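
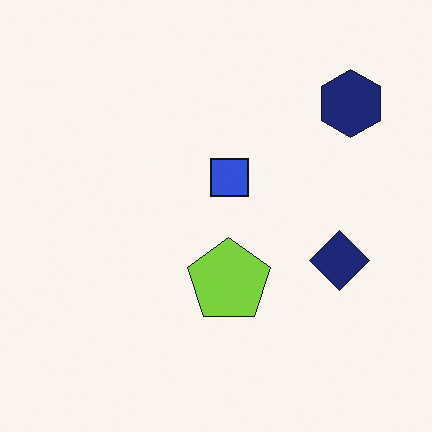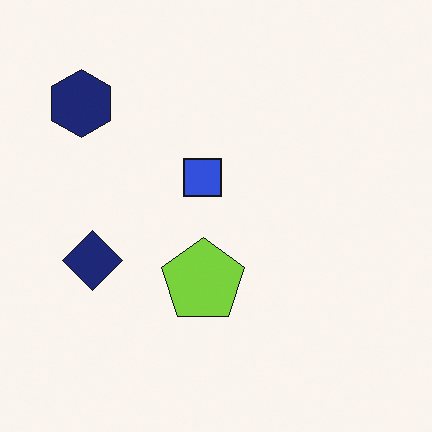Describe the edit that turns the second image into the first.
This is the original image flipped horizontally (left ↔ right).

The navy hexagon is in the top-left of the second image and the top-right of the first — shapes on opposite sides of the vertical midline have swapped in a mirror flip.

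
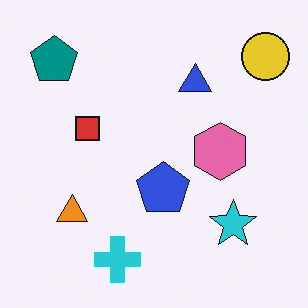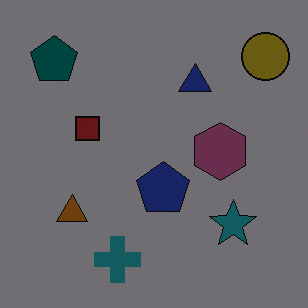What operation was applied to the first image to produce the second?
The image was substantially darkened.

Every pixel — background and shapes alike — is uniformly darkened.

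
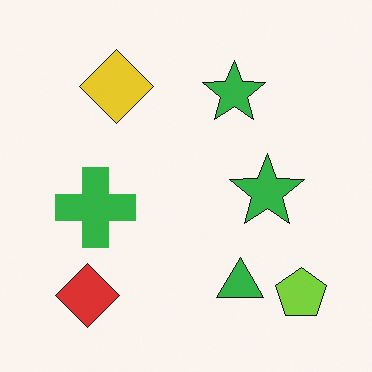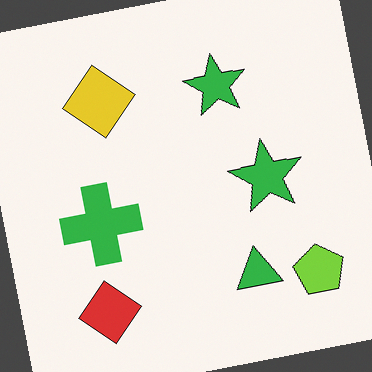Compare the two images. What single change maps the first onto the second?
The second image is the first rotated counter-clockwise by a few degrees.

Every shape is tilted by the same angle and the image corners show triangular fill wedges — a whole-image rotation by a non-right angle.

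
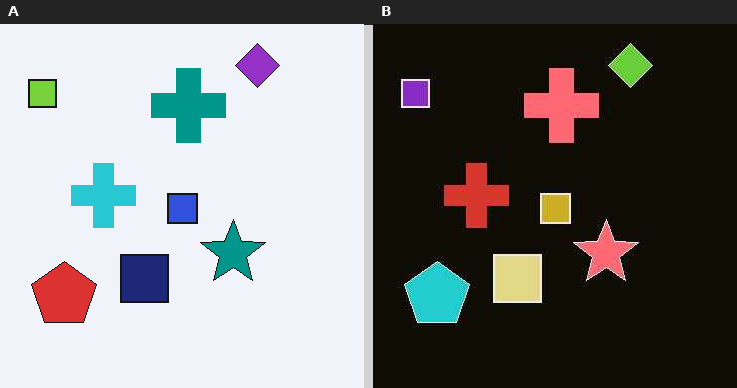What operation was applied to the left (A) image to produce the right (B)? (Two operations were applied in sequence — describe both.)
The right (B) image is the left (A) JPEG-compressed with visible artifacts, then color-inverted (negative).

Blocky 8×8 compression artifacts appear around shape edges and the flat background shows ringing — characteristic JPEG degradation. The light background has become dark and every shape's color is its complement — a photographic negative.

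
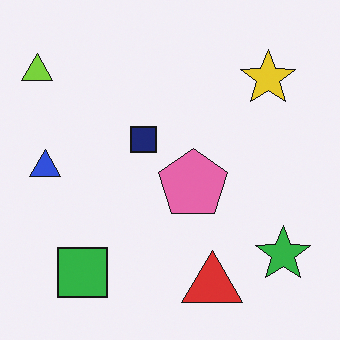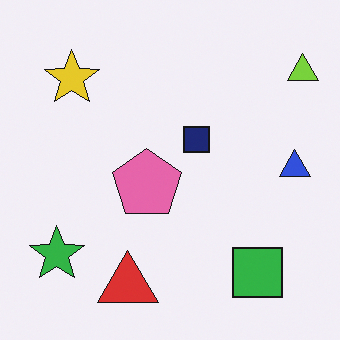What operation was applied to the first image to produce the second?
The image was flipped horizontally (left ↔ right).

The lime triangle is in the top-left of the first image and the top-right of the second — shapes on opposite sides of the vertical midline have swapped in a mirror flip.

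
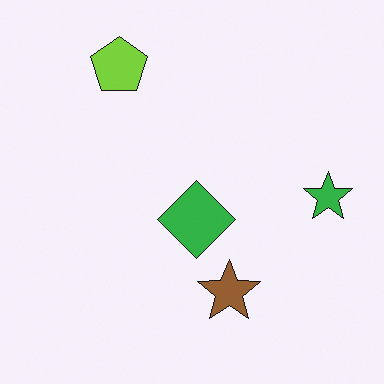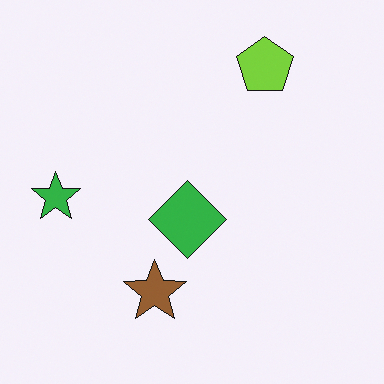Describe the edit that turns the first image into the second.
Flipped horizontally (left ↔ right).

The green star is in the right of the first image and the left of the second — shapes on opposite sides of the vertical midline have swapped in a mirror flip.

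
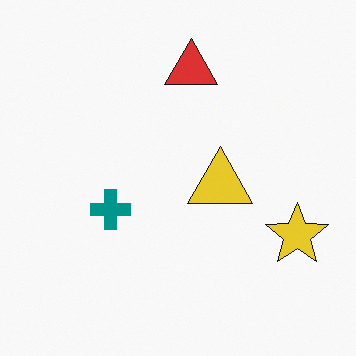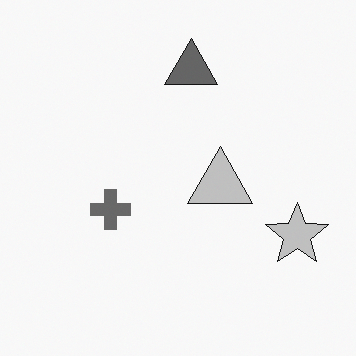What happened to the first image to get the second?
This is the original image converted to grayscale.

All color is removed — every shape is now a shade of grey.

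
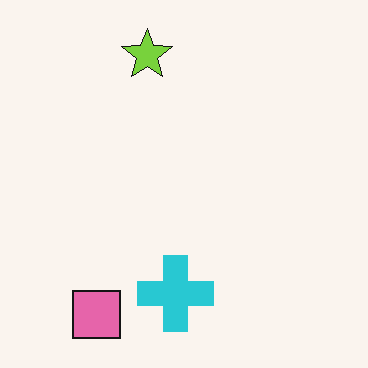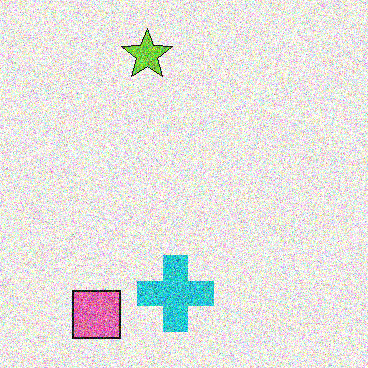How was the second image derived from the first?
Degraded with strong gaussian noise.

Random speckle covers the whole image, including the flat background.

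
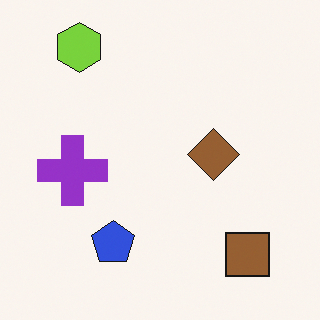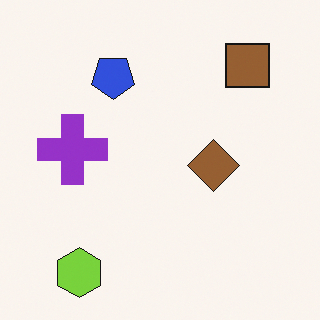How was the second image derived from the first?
This is the original image flipped vertically (top ↔ bottom).

The lime hexagon is in the top-left of the first image and the bottom-left of the second — shapes on opposite sides of the horizontal midline have swapped in a mirror flip.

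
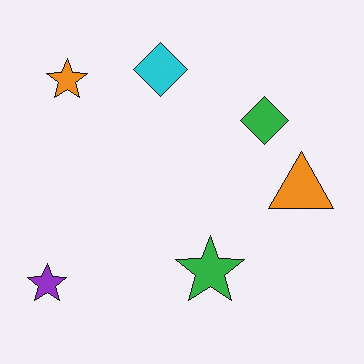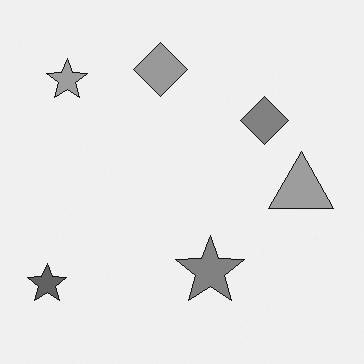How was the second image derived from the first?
The image was converted to grayscale.

All color is removed — every shape is now a shade of grey.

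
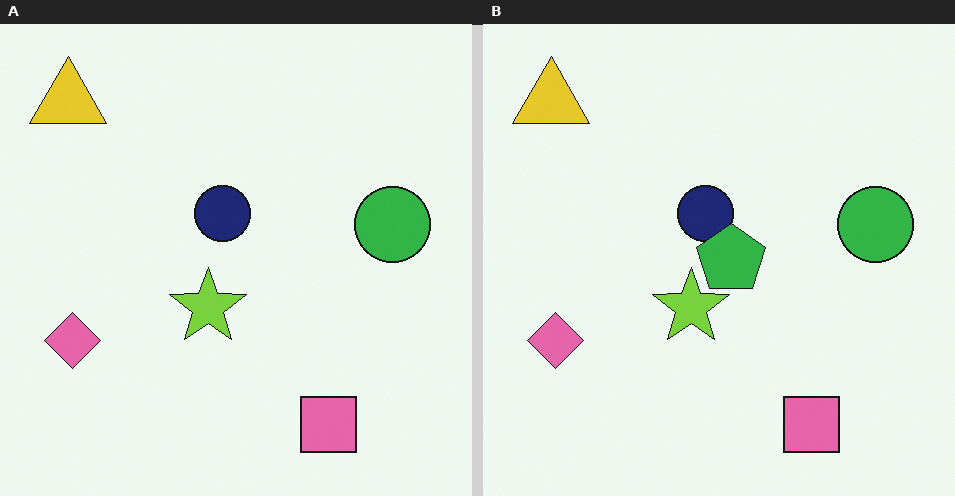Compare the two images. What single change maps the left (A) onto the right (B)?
It was overlaid with an additional green pentagon.

A green pentagon appears in the right (B) image that is absent from the left (A).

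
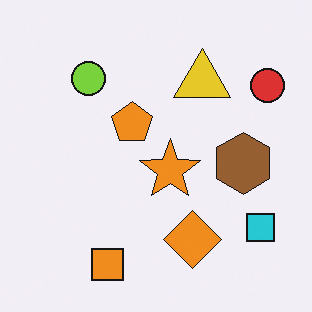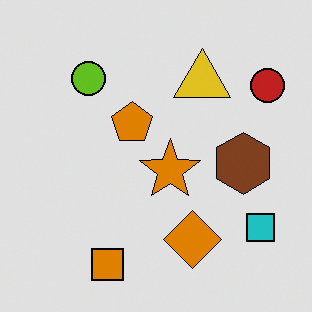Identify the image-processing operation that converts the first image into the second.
It was moderately posterized.

Each flat color has snapped to a coarser quantized level — most visibly, the near-white background has dropped to a flat grey.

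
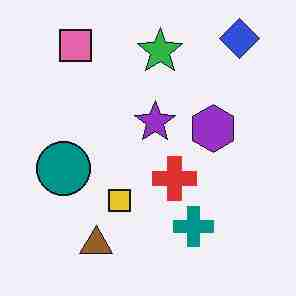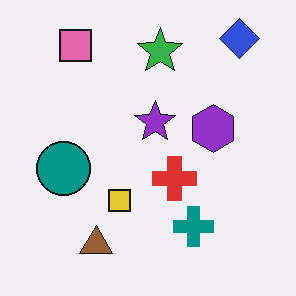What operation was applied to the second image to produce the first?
Degraded with heavy JPEG compression.

Blocky 8×8 compression artifacts appear around shape edges and the flat background shows ringing — characteristic JPEG degradation.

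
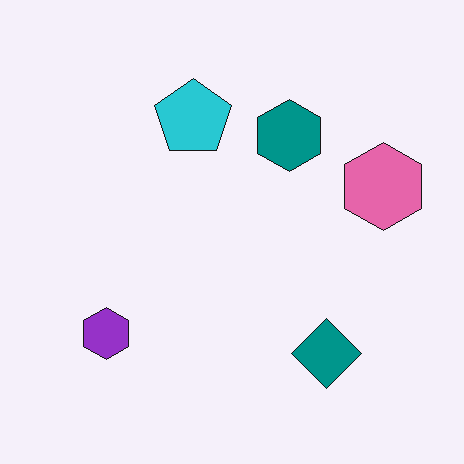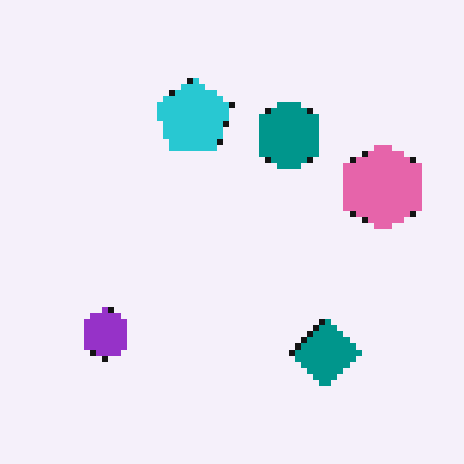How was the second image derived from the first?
It was pixelated into visible square blocks.

Shapes are reduced to large square blocks; fine edges and outlines are lost — a downscale-then-upscale (mosaic) effect.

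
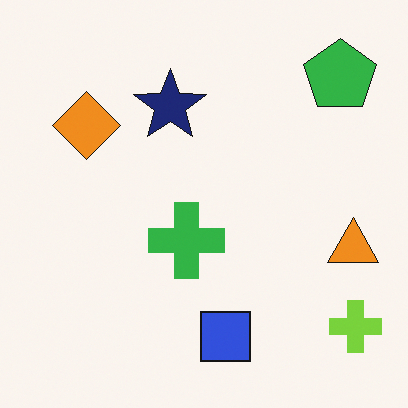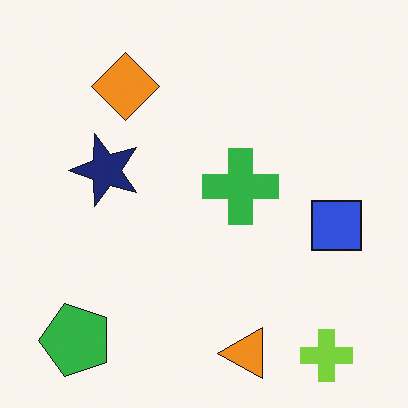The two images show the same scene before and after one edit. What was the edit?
Transposed (reflected across the top-left ↔ bottom-right diagonal).

Shapes have swapped their row and column positions — what was in the top-right is now in the bottom-left — a diagonal reflection.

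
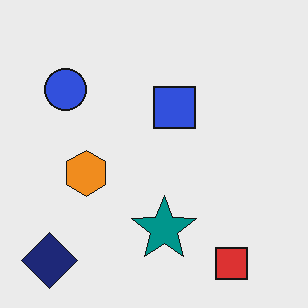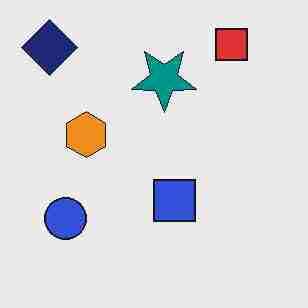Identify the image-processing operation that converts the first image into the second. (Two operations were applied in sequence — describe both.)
This is the original image flipped vertically (top ↔ bottom), then heavily JPEG-compressed with obvious blocking artifacts.

The red square is in the bottom-right of the first image and the top-right of the second — shapes on opposite sides of the horizontal midline have swapped in a mirror flip. Blocky 8×8 compression artifacts appear around shape edges and the flat background shows ringing — characteristic JPEG degradation.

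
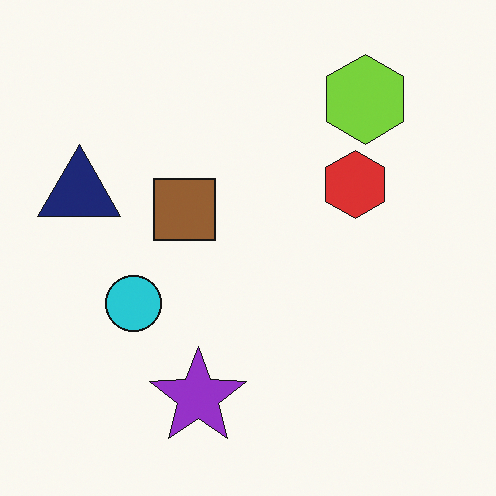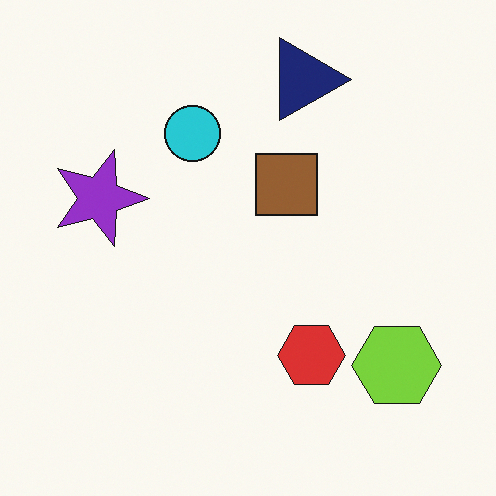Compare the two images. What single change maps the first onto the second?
It was rotated 90° clockwise.

The lime hexagon sits in the top-right of the first image and the bottom-right of the second — consistent with a whole-image 90° clockwise rotation.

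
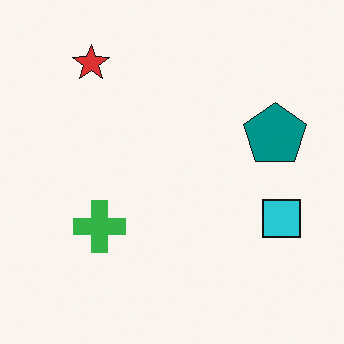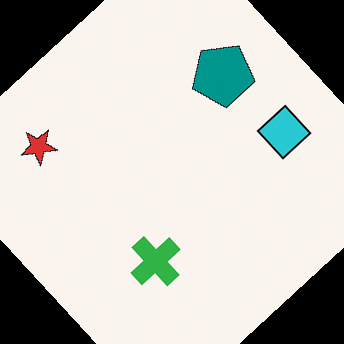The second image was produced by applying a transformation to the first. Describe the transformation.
This is the original image rotated counter-clockwise by a large amount — several tens of degrees.

Every shape is tilted by the same angle and the image corners show triangular fill wedges — a whole-image rotation by a non-right angle.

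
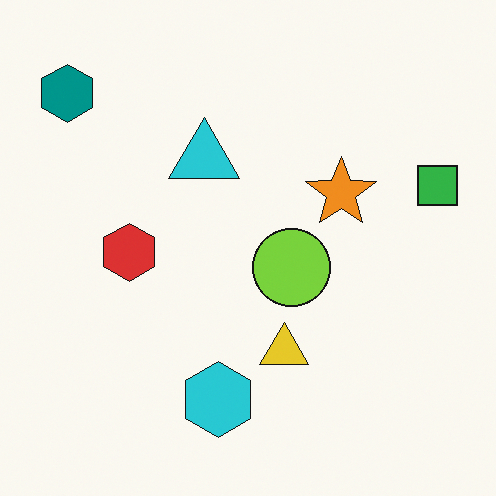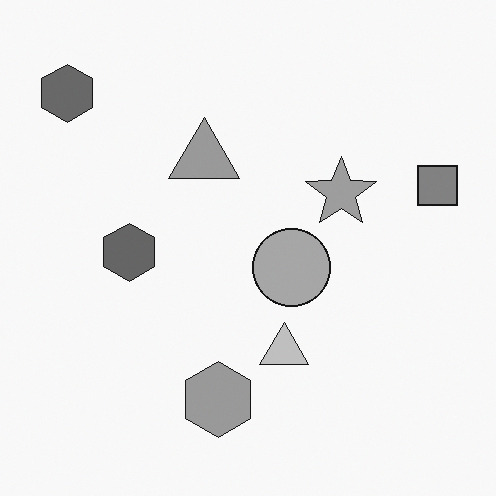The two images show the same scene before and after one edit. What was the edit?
The second image is the first converted to grayscale.

All color is removed — every shape is now a shade of grey.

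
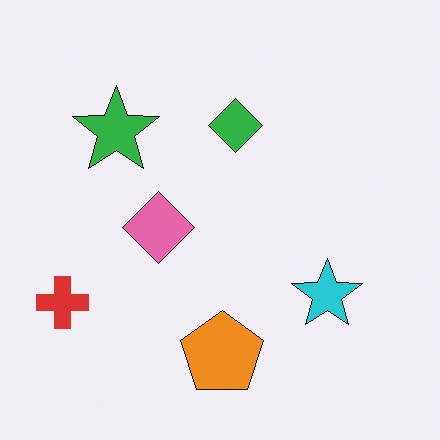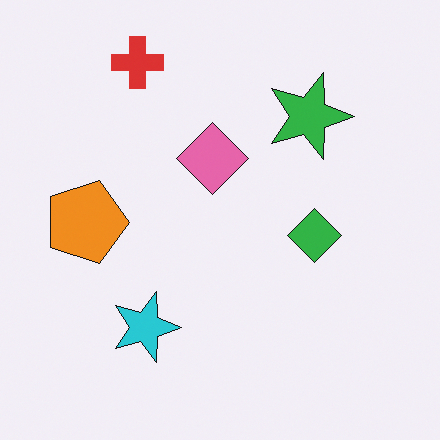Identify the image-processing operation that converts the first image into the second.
It was rotated 90° clockwise.

The red cross sits in the bottom-left of the first image and the top-left of the second — consistent with a whole-image 90° clockwise rotation.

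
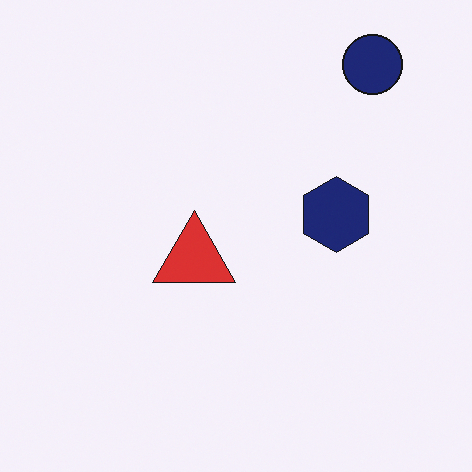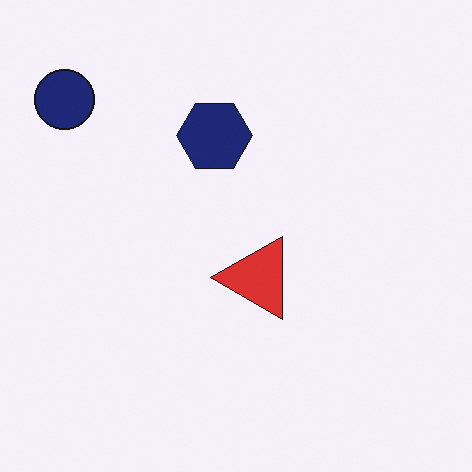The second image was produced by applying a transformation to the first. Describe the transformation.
The image was rotated 90° counter-clockwise.

The navy circle sits in the top-right of the first image and the top-left of the second — consistent with a whole-image 90° counter-clockwise rotation.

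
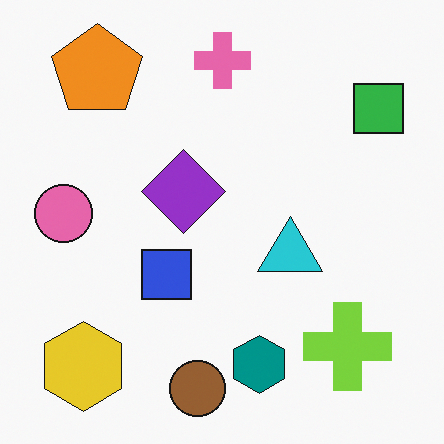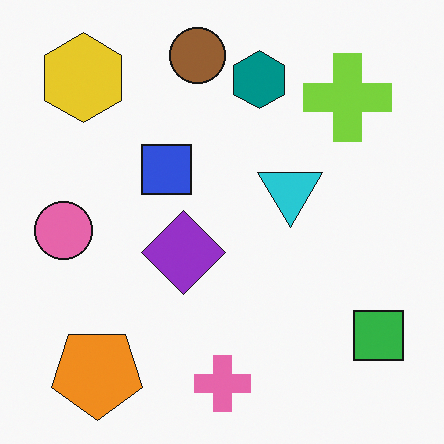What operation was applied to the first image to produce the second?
The second image is the first flipped vertically (top ↔ bottom).

The brown circle is in the bottom of the first image and the top of the second — shapes on opposite sides of the horizontal midline have swapped in a mirror flip.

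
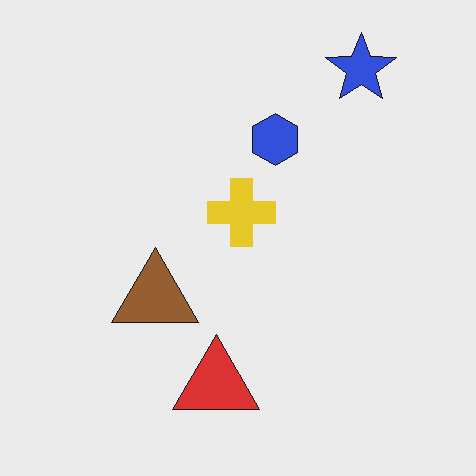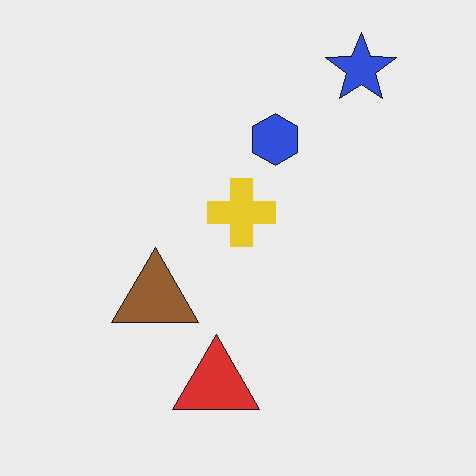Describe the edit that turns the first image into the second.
The transformation is: given moderate JPEG compression.

Blocky 8×8 compression artifacts appear around shape edges and the flat background shows ringing — characteristic JPEG degradation.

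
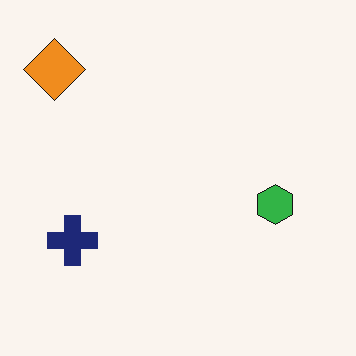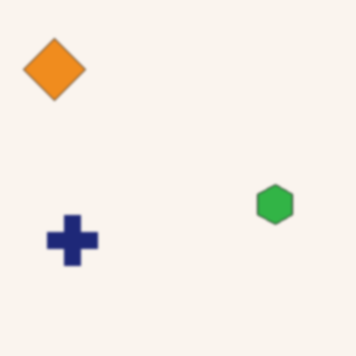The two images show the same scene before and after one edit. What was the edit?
Given a subtle gaussian blur.

Shape edges and outlines are uniformly softened across the whole image.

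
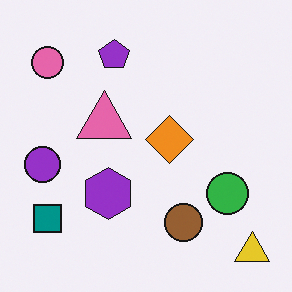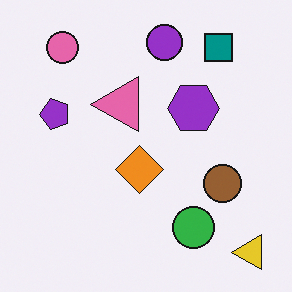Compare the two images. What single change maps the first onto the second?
The transformation is: transposed (reflected across the top-left ↔ bottom-right diagonal).

Shapes have swapped their row and column positions — what was in the top-right is now in the bottom-left — a diagonal reflection.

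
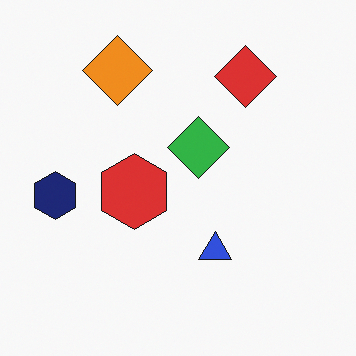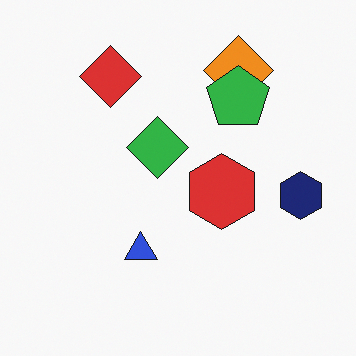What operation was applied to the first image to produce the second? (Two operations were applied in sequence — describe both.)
This is the original image flipped horizontally (left ↔ right), then overlaid with an additional green pentagon.

The navy hexagon is in the left of the first image and the right of the second — shapes on opposite sides of the vertical midline have swapped in a mirror flip. A green pentagon appears in the second image that is absent from the first.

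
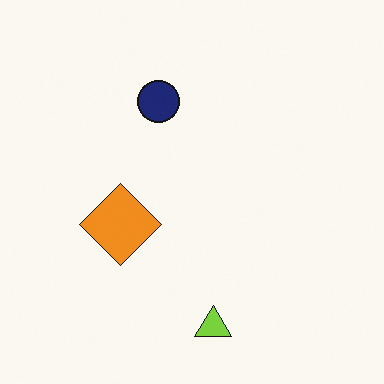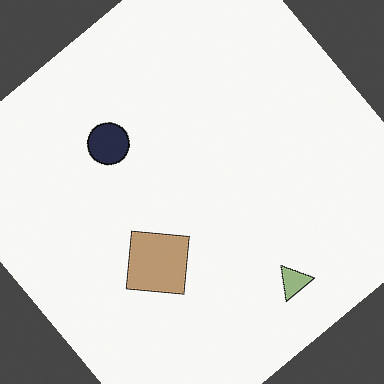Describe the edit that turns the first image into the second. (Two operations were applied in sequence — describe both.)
Made much more muted (saturation change), then rotated counter-clockwise by a large amount — several tens of degrees.

All colors are more muted and greyish — a global saturation change. Every shape is tilted by the same angle and the image corners show triangular fill wedges — a whole-image rotation by a non-right angle.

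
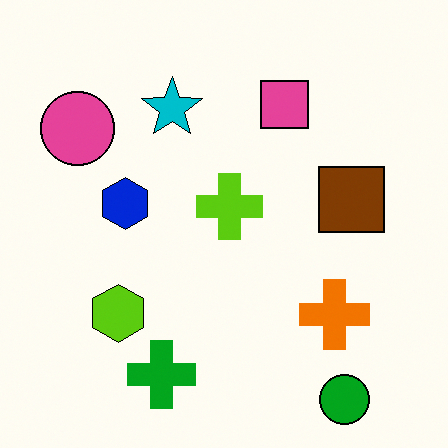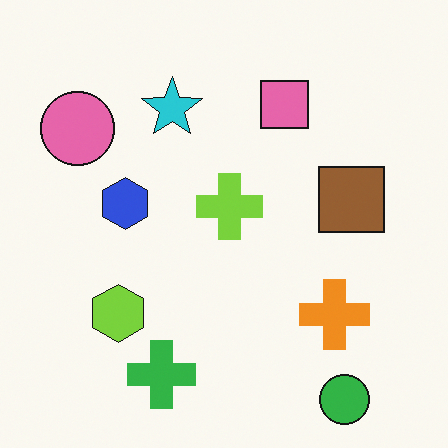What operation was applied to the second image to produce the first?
The first image is the second given slightly increased contrast.

Tones are pushed away from mid-grey across the whole image — a global contrast change.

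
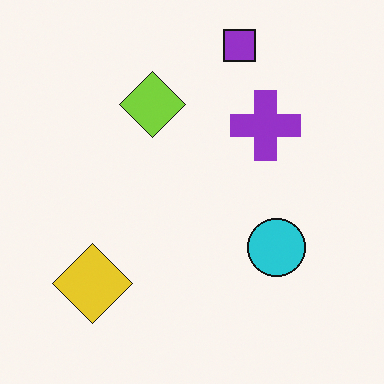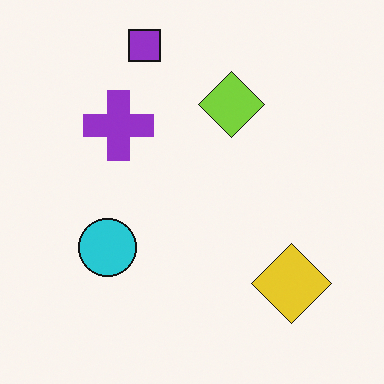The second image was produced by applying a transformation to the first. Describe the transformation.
The second image is the first flipped horizontally (left ↔ right).

The yellow diamond is in the bottom-left of the first image and the bottom-right of the second — shapes on opposite sides of the vertical midline have swapped in a mirror flip.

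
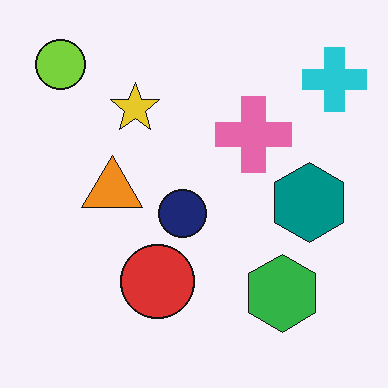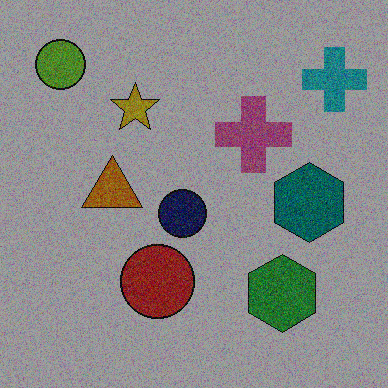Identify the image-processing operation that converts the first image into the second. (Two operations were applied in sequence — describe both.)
It was degraded with strong gaussian noise, then noticeably darkened.

Random speckle covers the whole image, including the flat background. Every pixel — background and shapes alike — is uniformly darkened.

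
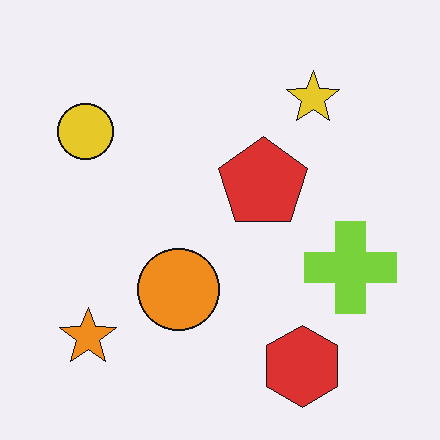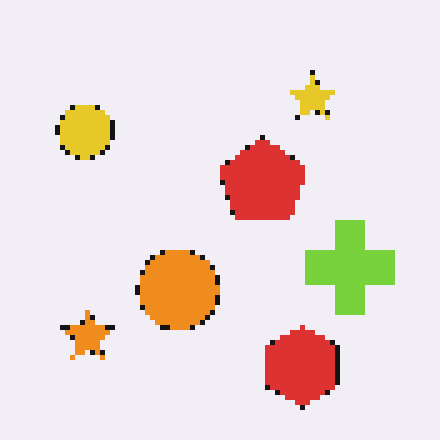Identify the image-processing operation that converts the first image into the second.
The second image is the first mildly pixelated.

Shapes are reduced to large square blocks; fine edges and outlines are lost — a downscale-then-upscale (mosaic) effect.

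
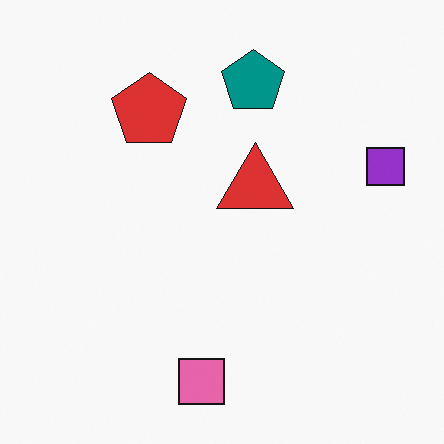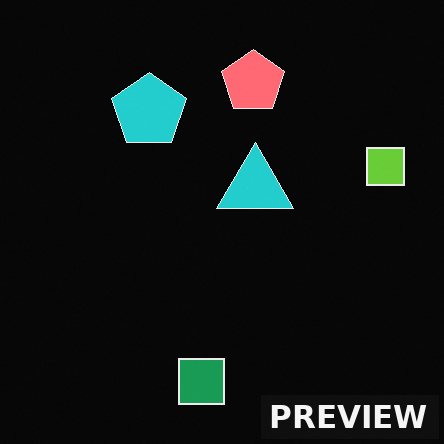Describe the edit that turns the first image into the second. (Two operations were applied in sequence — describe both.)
It was color-inverted (negative), then watermarked with the text "PREVIEW" in the lower-right corner.

The light background has become dark and every shape's color is its complement — a photographic negative. A dark label reading "PREVIEW" appears in the lower-right corner.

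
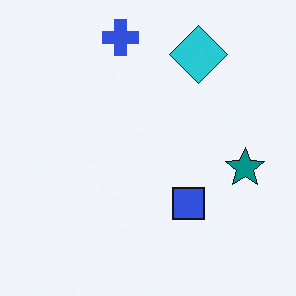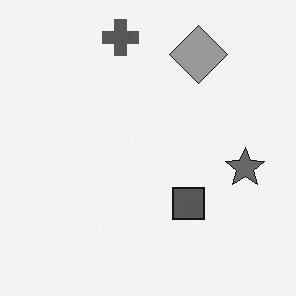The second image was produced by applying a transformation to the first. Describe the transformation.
The image was converted to grayscale.

All color is removed — every shape is now a shade of grey.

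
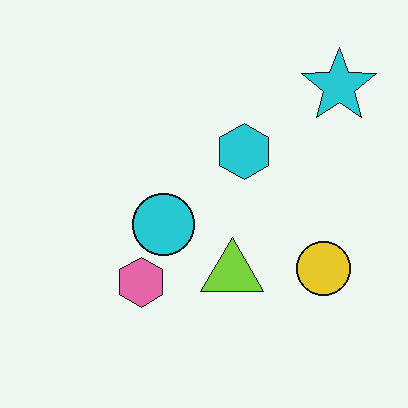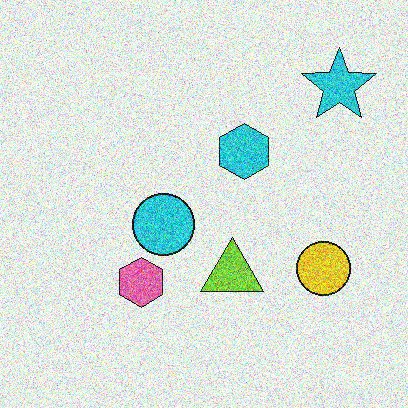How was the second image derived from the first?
The second image is the first degraded with strong gaussian noise.

Random speckle covers the whole image, including the flat background.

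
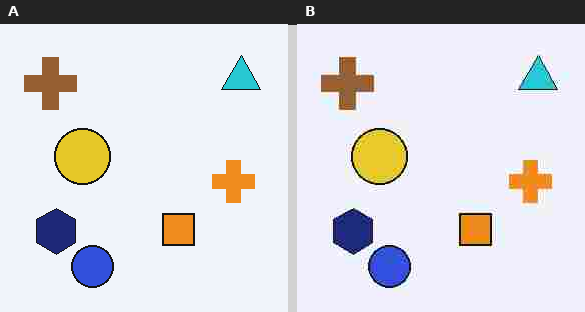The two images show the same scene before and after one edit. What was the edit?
This is the original image heavily JPEG-compressed with obvious blocking artifacts.

Blocky 8×8 compression artifacts appear around shape edges and the flat background shows ringing — characteristic JPEG degradation.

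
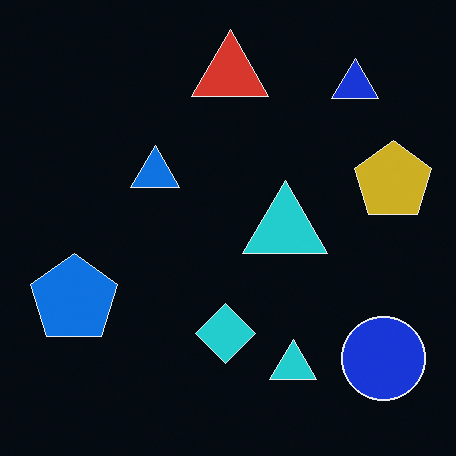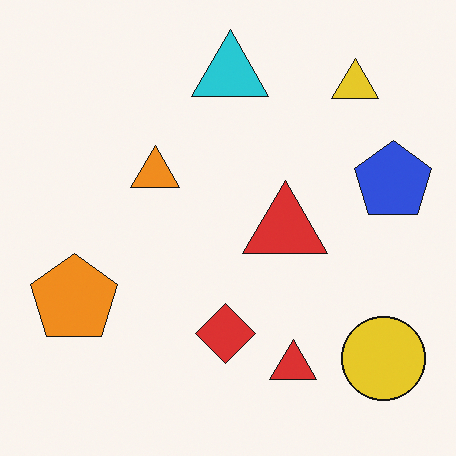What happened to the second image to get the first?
The first image is the second color-inverted (negative).

The light background has become dark and every shape's color is its complement — a photographic negative.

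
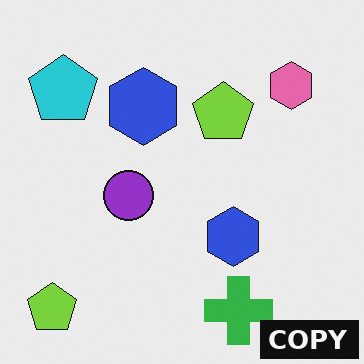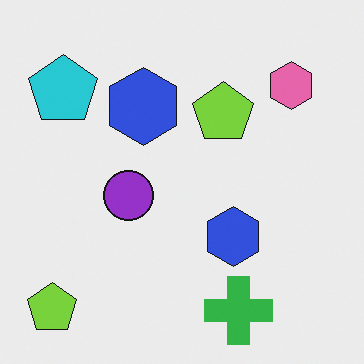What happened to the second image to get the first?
The first image is the second watermarked with the text "COPY" in the lower-right corner.

A dark label reading "COPY" appears in the lower-right corner.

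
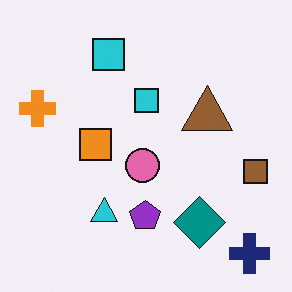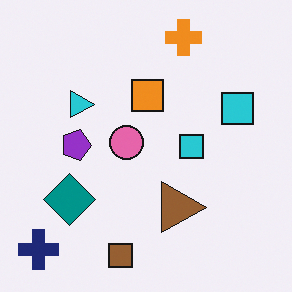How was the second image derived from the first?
The image was rotated 90° clockwise.

The navy cross sits in the bottom-right of the first image and the bottom-left of the second — consistent with a whole-image 90° clockwise rotation.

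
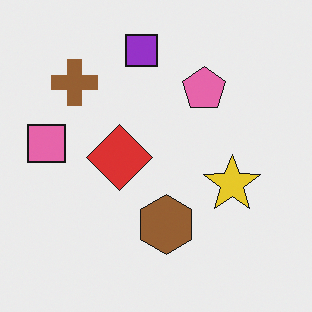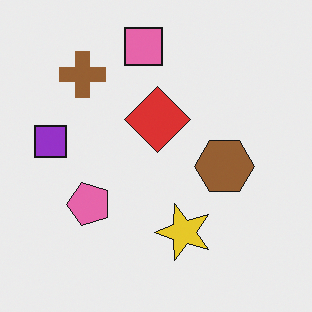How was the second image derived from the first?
Transposed (reflected across the top-left ↔ bottom-right diagonal).

Shapes have swapped their row and column positions — what was in the top-right is now in the bottom-left — a diagonal reflection.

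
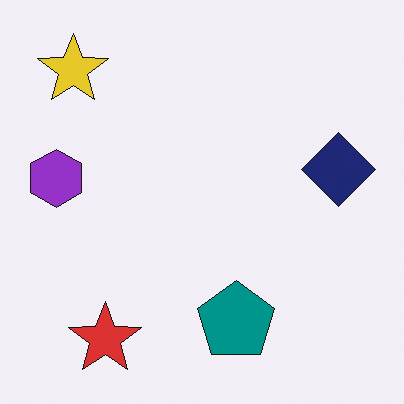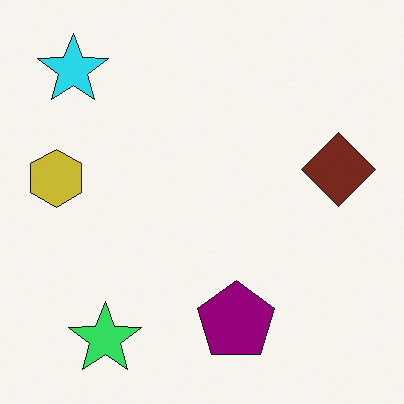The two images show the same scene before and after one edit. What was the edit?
The second image is the first hue-shifted noticeably.

Every shape's color has rotated by the same amount around the hue wheel — a uniform hue shift.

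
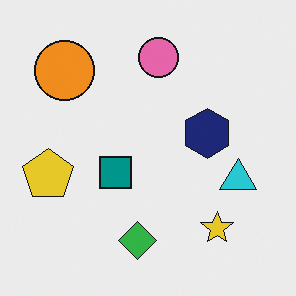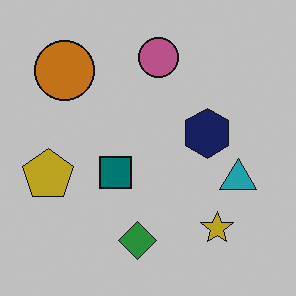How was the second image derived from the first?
The second image is the first slightly darkened.

Every pixel — background and shapes alike — is uniformly darkened.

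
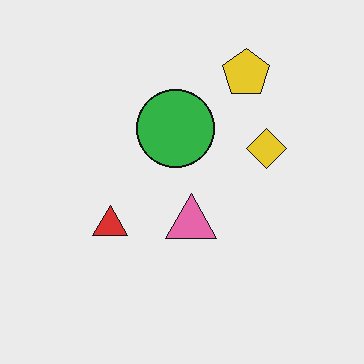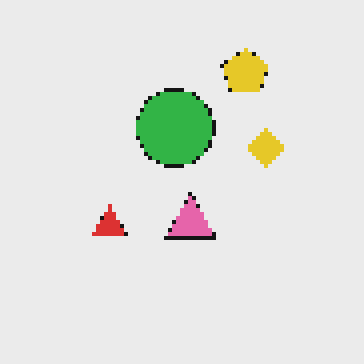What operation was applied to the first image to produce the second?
The second image is the first lightly pixelated (a mild mosaic effect).

Shapes are reduced to large square blocks; fine edges and outlines are lost — a downscale-then-upscale (mosaic) effect.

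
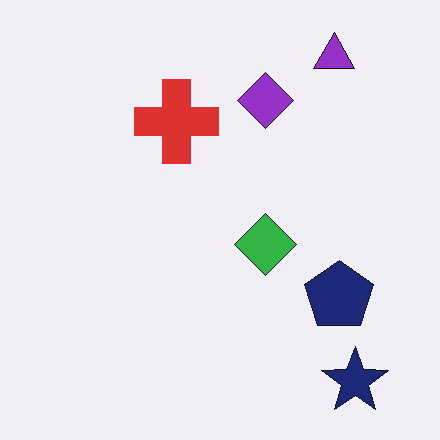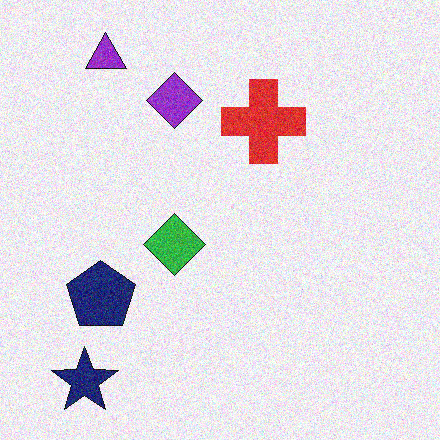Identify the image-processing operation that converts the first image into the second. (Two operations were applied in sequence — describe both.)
The image was flipped horizontally (left ↔ right), then degraded with visible gaussian noise.

The navy star is in the bottom-right of the first image and the bottom-left of the second — shapes on opposite sides of the vertical midline have swapped in a mirror flip. Random speckle covers the whole image, including the flat background.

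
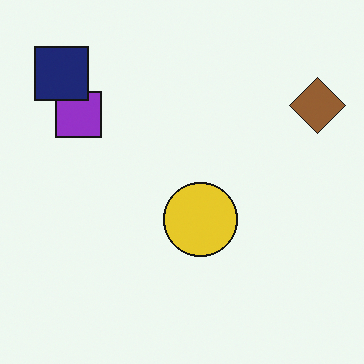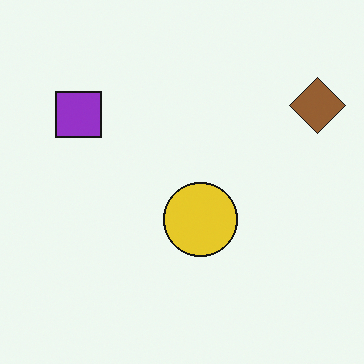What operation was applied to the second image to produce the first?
This is the original image overlaid with an additional navy square.

A navy square appears in the first image that is absent from the second.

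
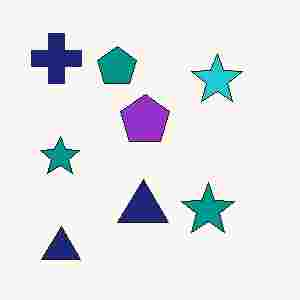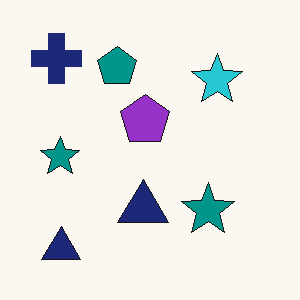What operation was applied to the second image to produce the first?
This is the original image heavily JPEG-compressed with obvious blocking artifacts.

Blocky 8×8 compression artifacts appear around shape edges and the flat background shows ringing — characteristic JPEG degradation.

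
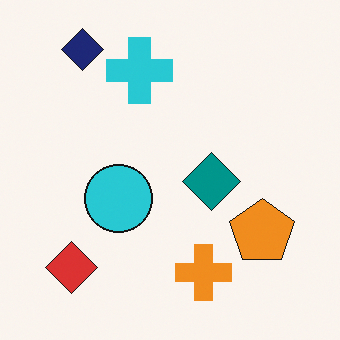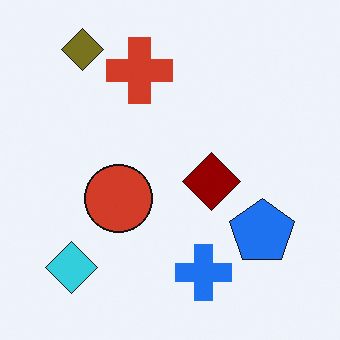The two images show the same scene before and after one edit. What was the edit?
The transformation is: hue-shifted by a large amount.

Every shape's color has rotated by the same amount around the hue wheel — a uniform hue shift.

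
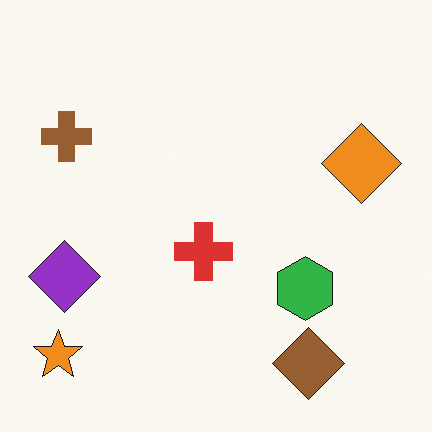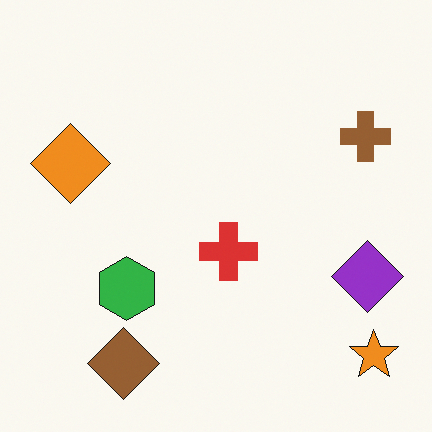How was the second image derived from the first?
Flipped horizontally (left ↔ right).

The orange star is in the bottom-left of the first image and the bottom-right of the second — shapes on opposite sides of the vertical midline have swapped in a mirror flip.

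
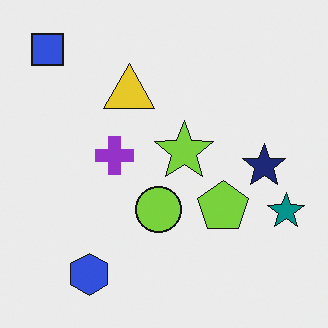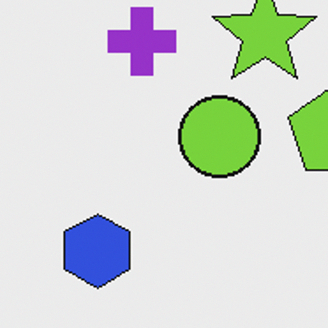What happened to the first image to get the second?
It was cropped to a noticeably smaller region and rescaled.

The visible shapes are larger and the field of view is narrower; shapes near the original edges may be partly or wholly outside the frame — a crop-and-rescale.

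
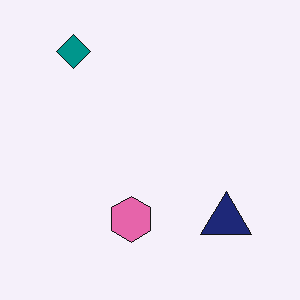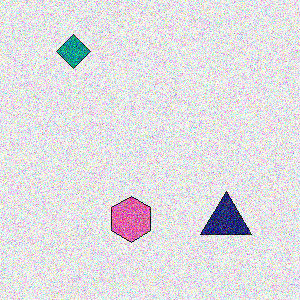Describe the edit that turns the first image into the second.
The image was degraded with strong gaussian noise.

Random speckle covers the whole image, including the flat background.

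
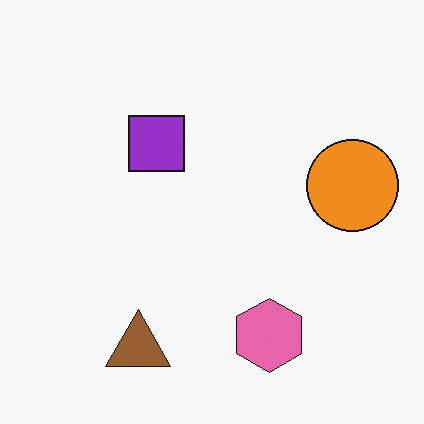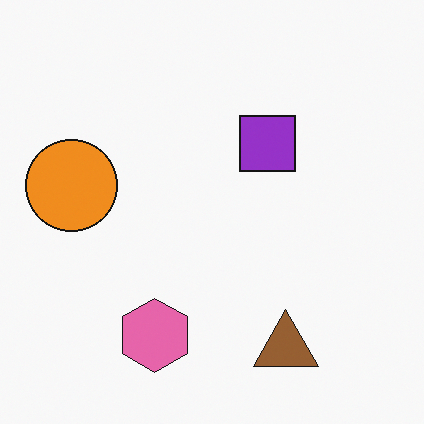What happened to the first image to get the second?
The second image is the first flipped horizontally (left ↔ right).

The orange circle is in the right of the first image and the left of the second — shapes on opposite sides of the vertical midline have swapped in a mirror flip.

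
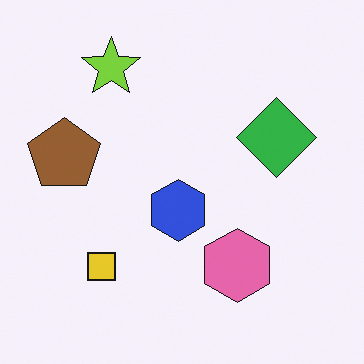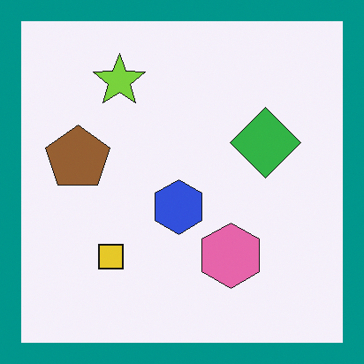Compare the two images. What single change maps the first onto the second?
The second image is the first framed with a teal border.

A solid teal frame runs around the edge of the second image, with the content slightly shrunk inside it.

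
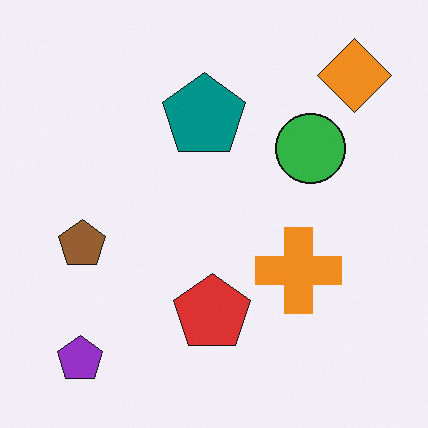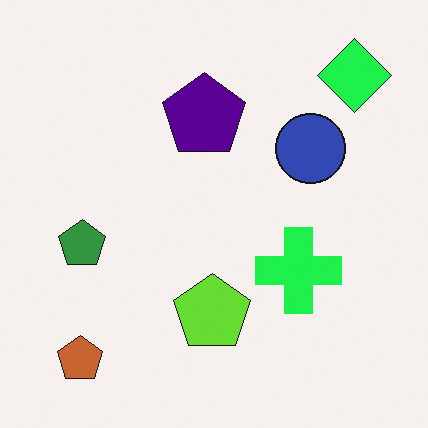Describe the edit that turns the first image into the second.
The second image is the first hue-shifted noticeably.

Every shape's color has rotated by the same amount around the hue wheel — a uniform hue shift.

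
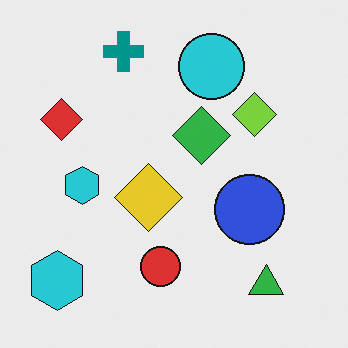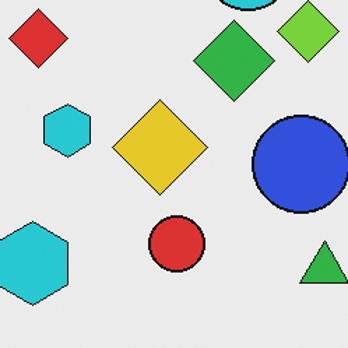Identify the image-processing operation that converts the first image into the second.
Cropped to a modestly smaller region and rescaled.

The visible shapes are larger and the field of view is narrower; shapes near the original edges may be partly or wholly outside the frame — a crop-and-rescale.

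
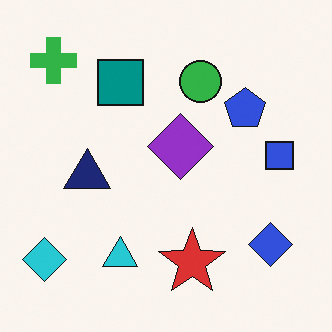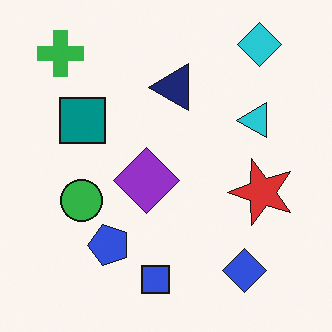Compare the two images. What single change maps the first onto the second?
The second image is the first transposed (reflected across the top-left ↔ bottom-right diagonal).

Shapes have swapped their row and column positions — what was in the top-right is now in the bottom-left — a diagonal reflection.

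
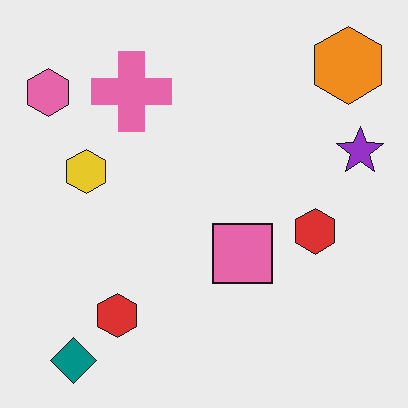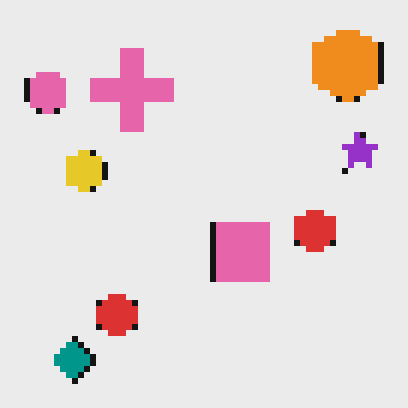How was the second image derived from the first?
This is the original image moderately pixelated.

Shapes are reduced to large square blocks; fine edges and outlines are lost — a downscale-then-upscale (mosaic) effect.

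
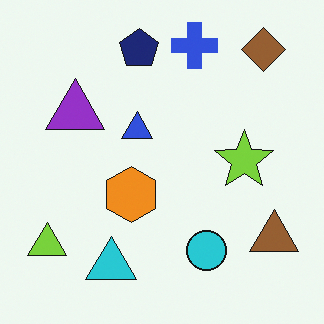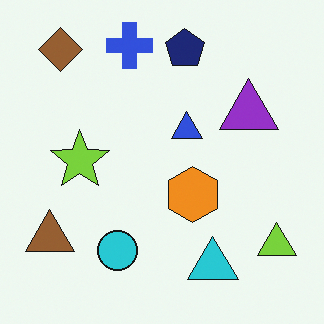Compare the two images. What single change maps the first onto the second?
The second image is the first flipped horizontally (left ↔ right).

The lime triangle is in the bottom-left of the first image and the bottom-right of the second — shapes on opposite sides of the vertical midline have swapped in a mirror flip.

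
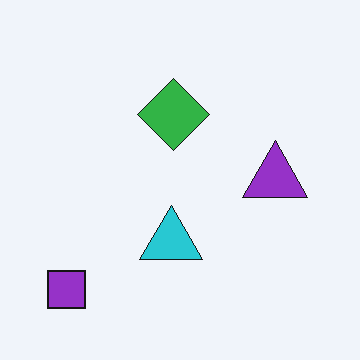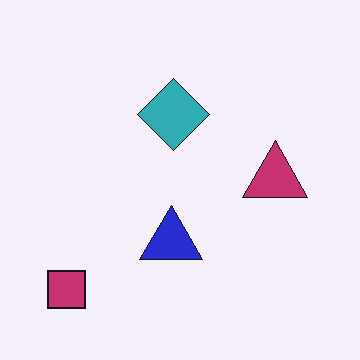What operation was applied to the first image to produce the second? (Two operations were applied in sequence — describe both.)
The second image is the first hue-shifted by a small amount, then JPEG-compressed with visible artifacts.

Every shape's color has rotated by the same amount around the hue wheel — a uniform hue shift. Blocky 8×8 compression artifacts appear around shape edges and the flat background shows ringing — characteristic JPEG degradation.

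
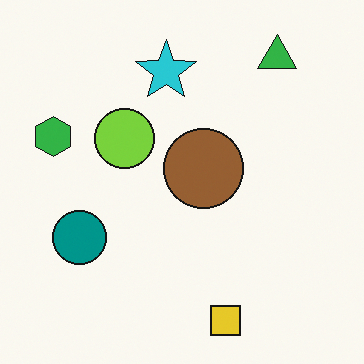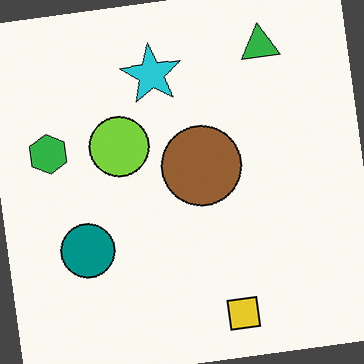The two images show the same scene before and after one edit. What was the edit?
The second image is the first rotated counter-clockwise by a small amount.

Every shape is tilted by the same angle and the image corners show triangular fill wedges — a whole-image rotation by a non-right angle.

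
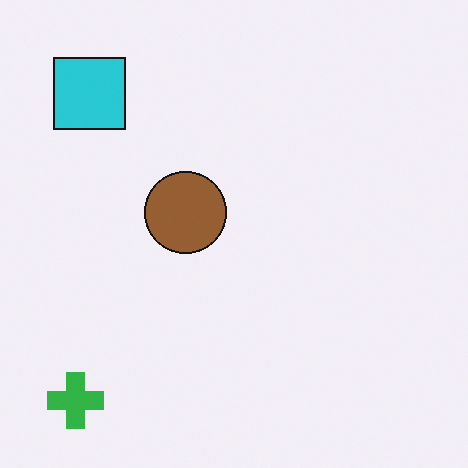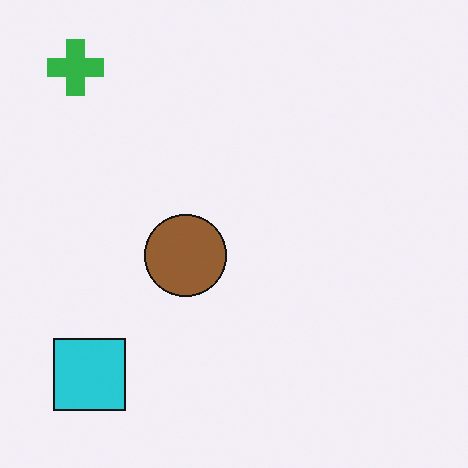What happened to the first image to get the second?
The second image is the first flipped vertically (top ↔ bottom).

The green cross is in the bottom-left of the first image and the top-left of the second — shapes on opposite sides of the horizontal midline have swapped in a mirror flip.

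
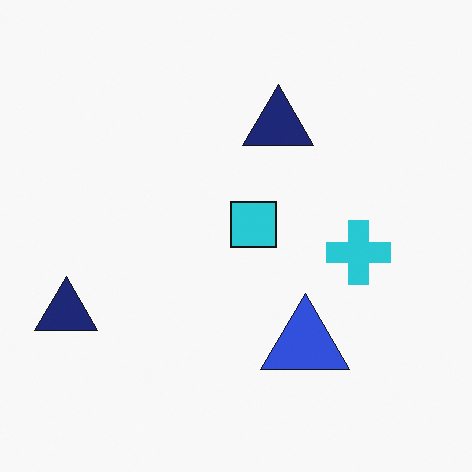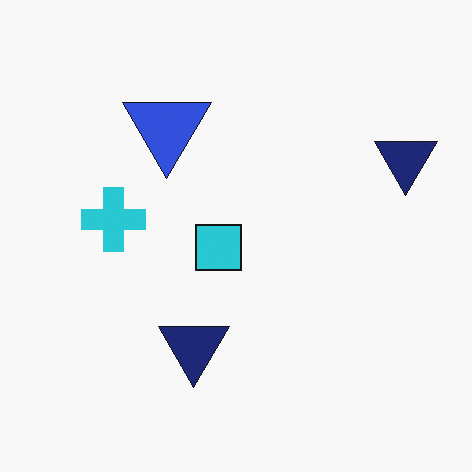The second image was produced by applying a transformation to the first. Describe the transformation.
The image was rotated 180°.

The blue triangle sits in the bottom of the first image and the top of the second — consistent with a whole-image 180° rotation.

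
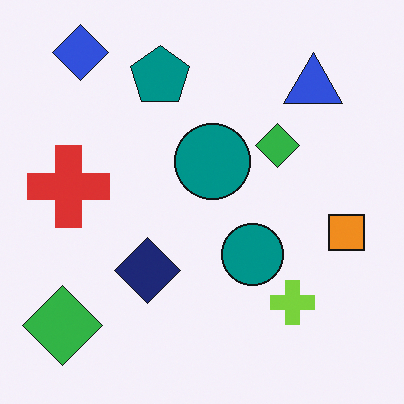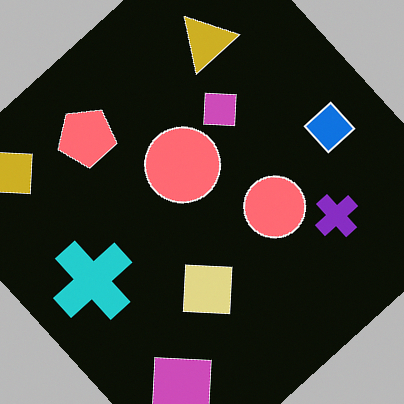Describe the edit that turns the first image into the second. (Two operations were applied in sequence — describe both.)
The second image is the first rotated counter-clockwise by a large amount — several tens of degrees, then color-inverted (negative).

Every shape is tilted by the same angle and the image corners show triangular fill wedges — a whole-image rotation by a non-right angle. The light background has become dark and every shape's color is its complement — a photographic negative.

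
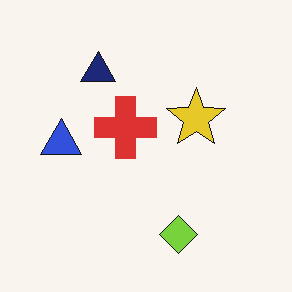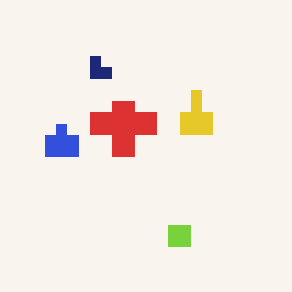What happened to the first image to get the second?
The image was coarsely pixelated.

Shapes are reduced to large square blocks; fine edges and outlines are lost — a downscale-then-upscale (mosaic) effect.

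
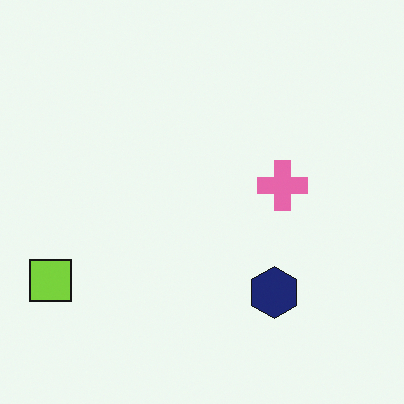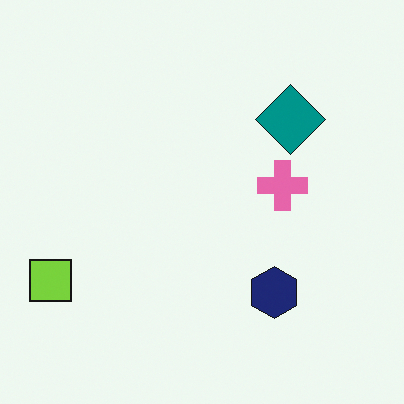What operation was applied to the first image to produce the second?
It was overlaid with an additional teal diamond.

A teal diamond appears in the second image that is absent from the first.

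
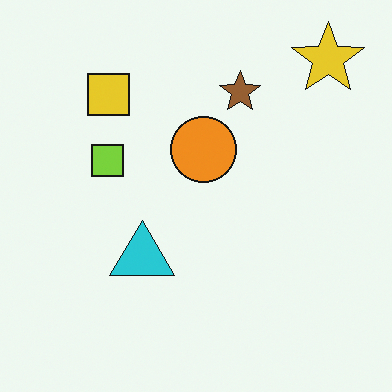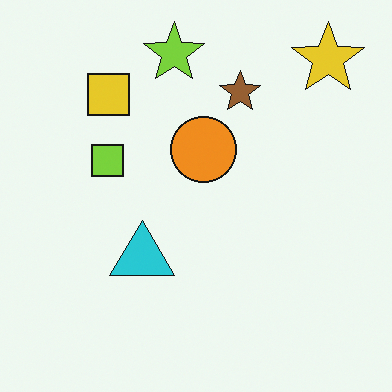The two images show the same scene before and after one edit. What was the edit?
Overlaid with an additional lime star.

A lime star appears in the second image that is absent from the first.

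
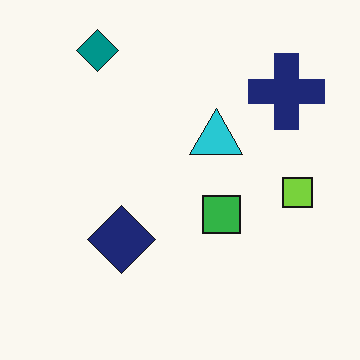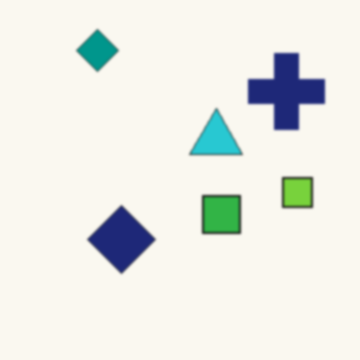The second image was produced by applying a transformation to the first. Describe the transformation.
The transformation is: slightly softened.

Shape edges and outlines are uniformly softened across the whole image.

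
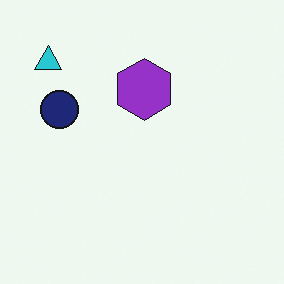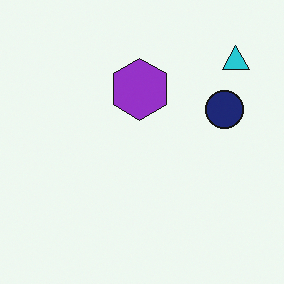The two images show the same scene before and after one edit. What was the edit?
Flipped horizontally (left ↔ right).

The cyan triangle is in the top-left of the first image and the top-right of the second — shapes on opposite sides of the vertical midline have swapped in a mirror flip.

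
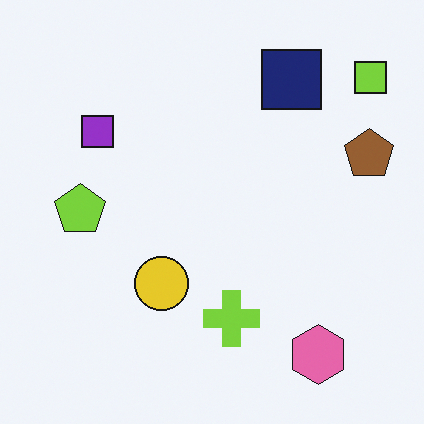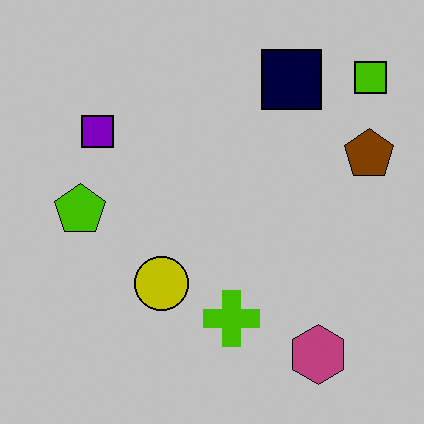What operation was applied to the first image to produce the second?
The transformation is: heavily posterized to just a handful of flat colors.

Each flat color has snapped to a coarser quantized level — most visibly, the near-white background has dropped to a flat grey.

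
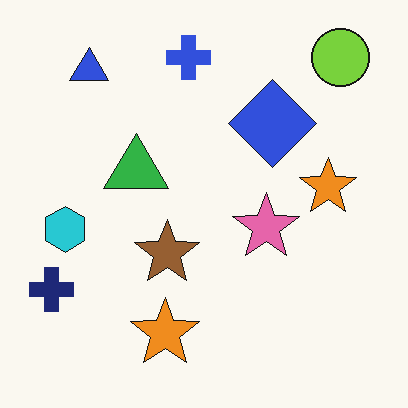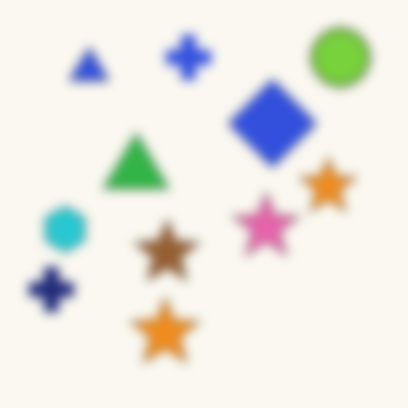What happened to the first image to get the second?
This is the original image strongly gaussian-blurred.

Shape edges and outlines are uniformly softened across the whole image.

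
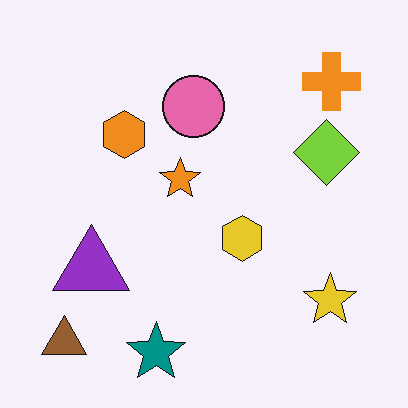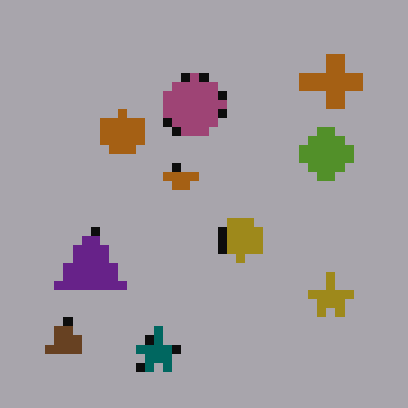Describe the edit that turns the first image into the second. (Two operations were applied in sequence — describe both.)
Noticeably darkened, then heavily pixelated into large blocks.

Every pixel — background and shapes alike — is uniformly darkened. Shapes are reduced to large square blocks; fine edges and outlines are lost — a downscale-then-upscale (mosaic) effect.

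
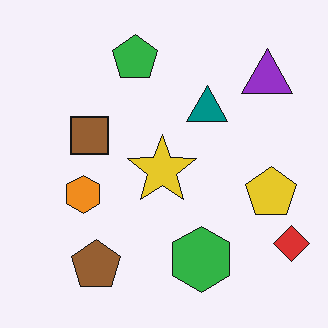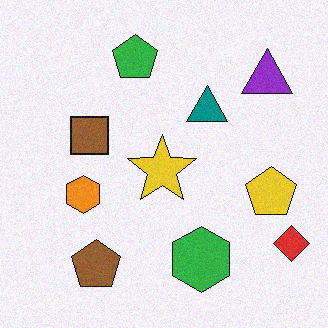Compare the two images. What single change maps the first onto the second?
The transformation is: degraded with light additive noise.

Random speckle covers the whole image, including the flat background.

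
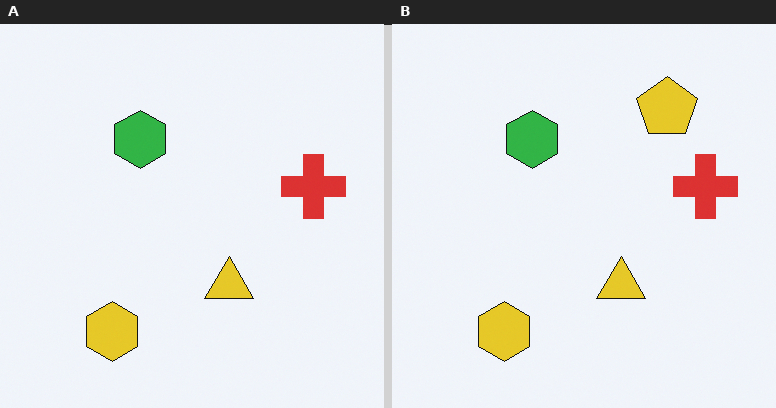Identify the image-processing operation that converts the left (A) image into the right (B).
Overlaid with an additional yellow pentagon.

A yellow pentagon appears in the right (B) image that is absent from the left (A).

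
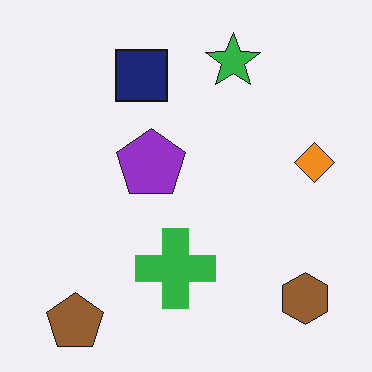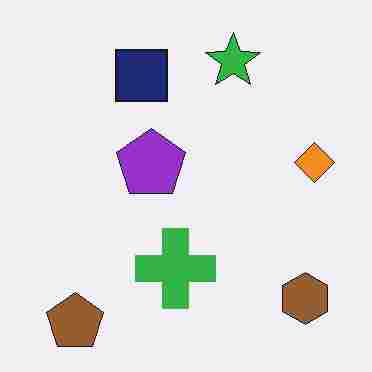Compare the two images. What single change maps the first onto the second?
The transformation is: heavily JPEG-compressed with obvious blocking artifacts.

Blocky 8×8 compression artifacts appear around shape edges and the flat background shows ringing — characteristic JPEG degradation.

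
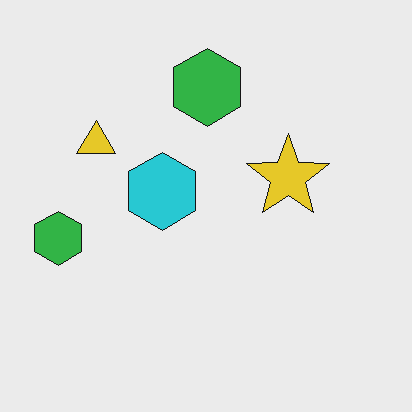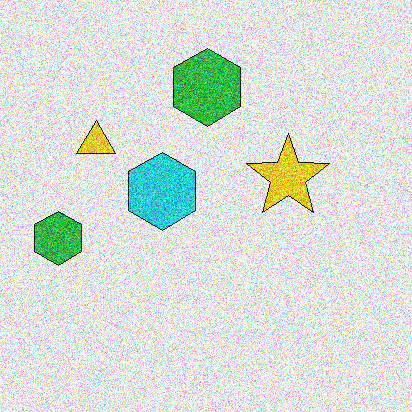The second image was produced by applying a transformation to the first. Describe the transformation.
Degraded with heavy additive noise.

Random speckle covers the whole image, including the flat background.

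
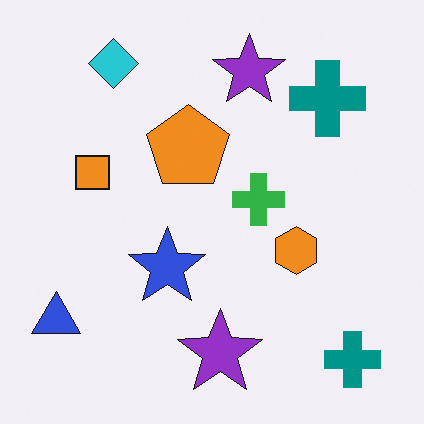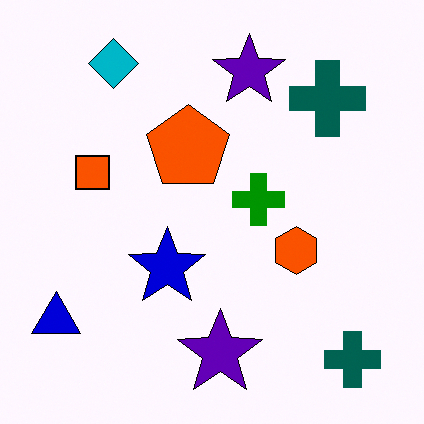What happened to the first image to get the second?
This is the original image boosted in contrast.

Tones are pushed away from mid-grey across the whole image — a global contrast change.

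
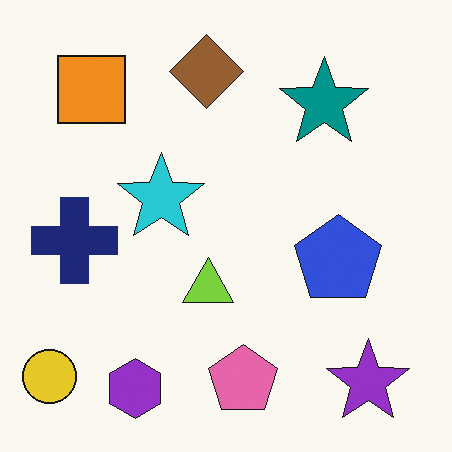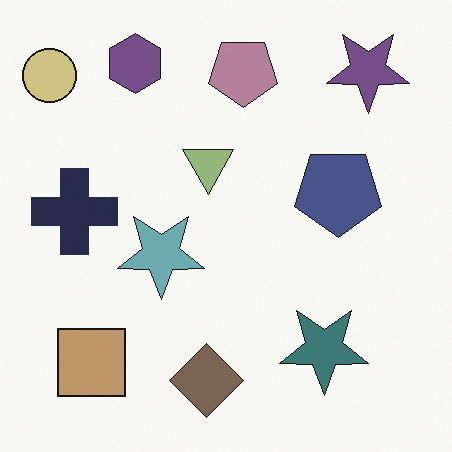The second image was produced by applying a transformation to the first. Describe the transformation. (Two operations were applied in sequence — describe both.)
The second image is the first flipped vertically (top ↔ bottom), then made much more muted (saturation change).

The purple hexagon is in the bottom-left of the first image and the top-left of the second — shapes on opposite sides of the horizontal midline have swapped in a mirror flip. All colors are more muted and greyish — a global saturation change.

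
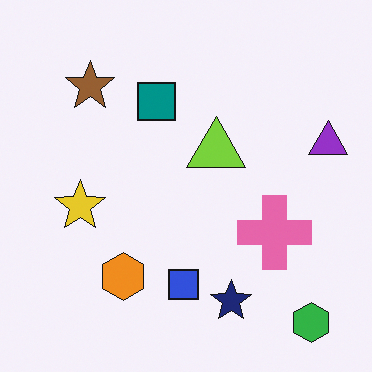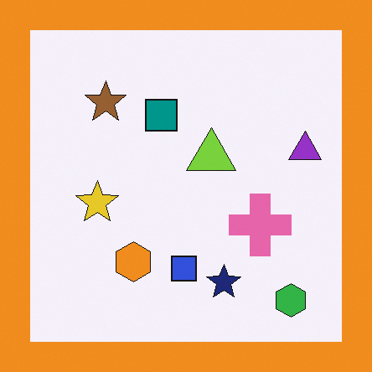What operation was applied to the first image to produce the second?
The transformation is: framed with a orange border.

A solid orange frame runs around the edge of the second image, with the content slightly shrunk inside it.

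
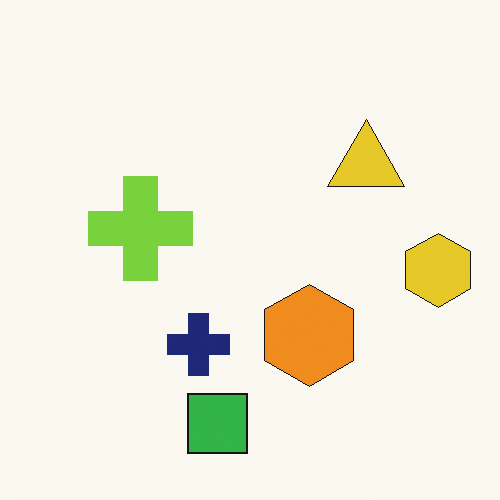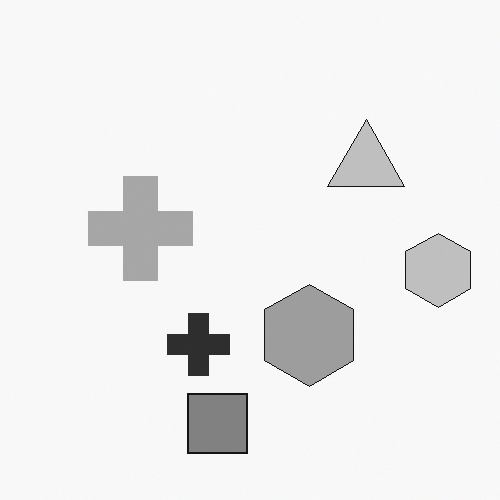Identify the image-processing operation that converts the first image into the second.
The second image is the first converted to grayscale.

All color is removed — every shape is now a shade of grey.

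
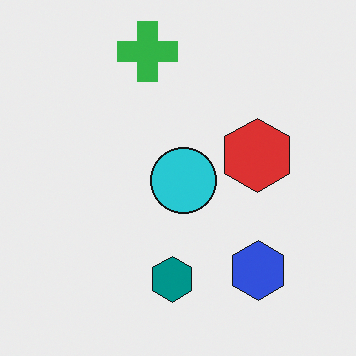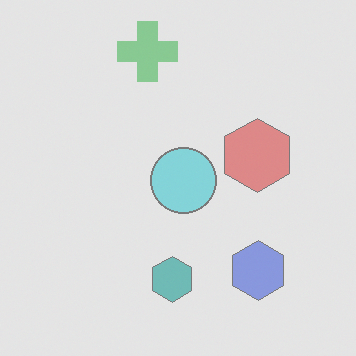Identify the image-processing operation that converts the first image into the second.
The transformation is: washed out (contrast reduced).

Tones are pushed toward mid-grey across the whole image — a global contrast change.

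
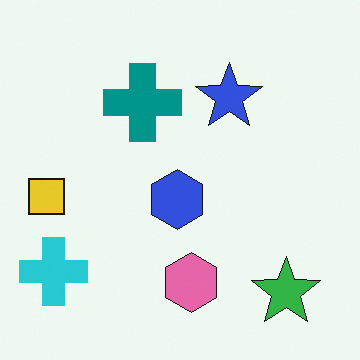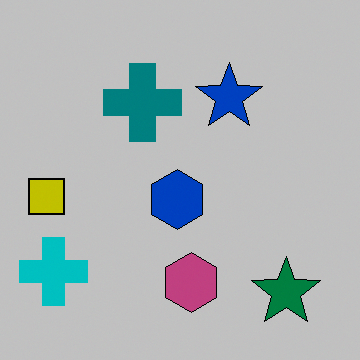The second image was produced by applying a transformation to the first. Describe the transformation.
It was heavily posterized to just a handful of flat colors.

Each flat color has snapped to a coarser quantized level — most visibly, the near-white background has dropped to a flat grey.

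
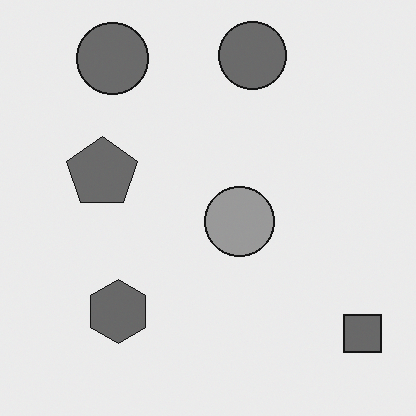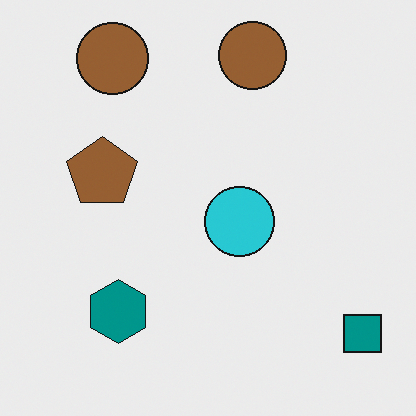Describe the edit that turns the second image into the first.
The first image is the second converted to grayscale.

All color is removed — every shape is now a shade of grey.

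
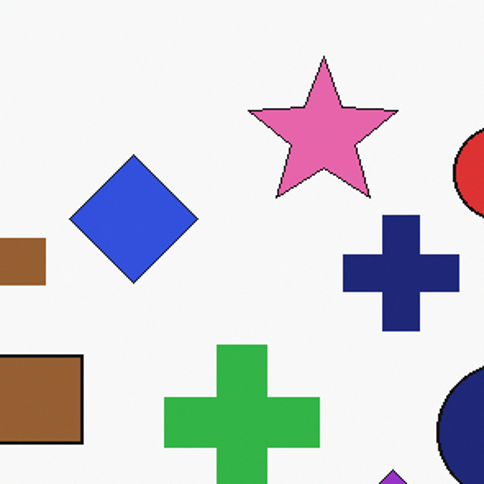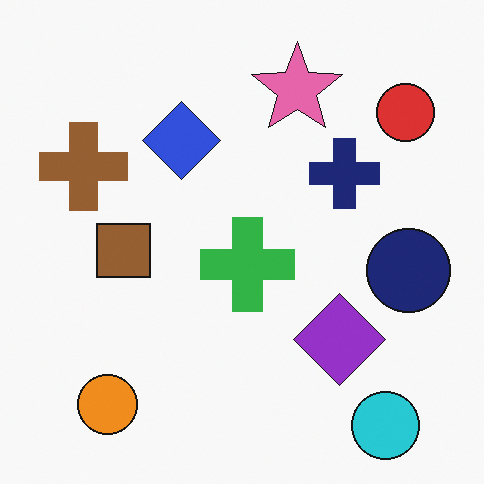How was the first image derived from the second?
Cropped tightly and scaled back up.

The visible shapes are larger and the field of view is narrower; shapes near the original edges may be partly or wholly outside the frame — a crop-and-rescale.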